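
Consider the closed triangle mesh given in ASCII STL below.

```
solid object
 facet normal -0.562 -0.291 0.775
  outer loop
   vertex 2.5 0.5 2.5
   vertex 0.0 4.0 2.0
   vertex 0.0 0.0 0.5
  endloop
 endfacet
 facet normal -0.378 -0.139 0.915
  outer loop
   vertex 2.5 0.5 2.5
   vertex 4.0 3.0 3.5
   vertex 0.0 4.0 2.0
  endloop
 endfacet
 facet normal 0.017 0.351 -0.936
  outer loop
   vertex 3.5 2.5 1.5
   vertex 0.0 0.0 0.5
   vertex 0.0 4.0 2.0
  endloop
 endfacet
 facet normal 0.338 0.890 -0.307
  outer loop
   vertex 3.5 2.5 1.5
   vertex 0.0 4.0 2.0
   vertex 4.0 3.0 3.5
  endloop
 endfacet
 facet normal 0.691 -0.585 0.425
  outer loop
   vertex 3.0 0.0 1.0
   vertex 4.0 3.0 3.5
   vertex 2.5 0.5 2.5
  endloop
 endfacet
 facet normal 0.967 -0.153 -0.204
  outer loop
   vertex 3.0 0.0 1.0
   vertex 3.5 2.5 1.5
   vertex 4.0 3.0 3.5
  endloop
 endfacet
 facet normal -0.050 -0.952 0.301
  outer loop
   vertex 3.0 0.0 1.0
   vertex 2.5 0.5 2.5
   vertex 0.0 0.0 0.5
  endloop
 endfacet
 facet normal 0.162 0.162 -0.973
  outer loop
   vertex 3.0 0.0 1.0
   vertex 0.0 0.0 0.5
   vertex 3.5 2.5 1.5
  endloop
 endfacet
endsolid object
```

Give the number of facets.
8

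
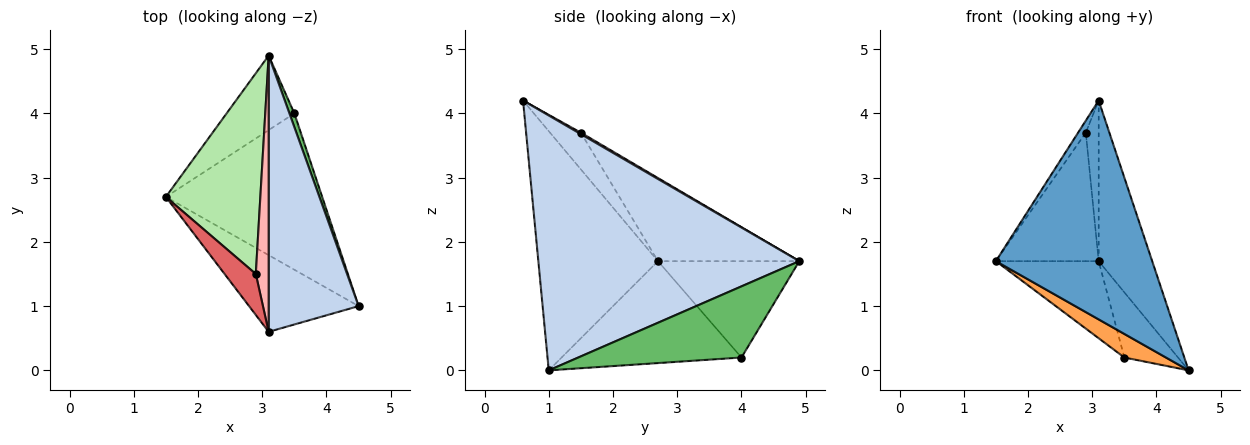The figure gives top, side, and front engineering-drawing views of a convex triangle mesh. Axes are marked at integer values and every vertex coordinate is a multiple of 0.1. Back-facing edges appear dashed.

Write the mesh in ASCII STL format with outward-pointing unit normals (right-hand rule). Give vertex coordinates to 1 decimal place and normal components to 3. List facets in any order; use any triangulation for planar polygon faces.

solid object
 facet normal -0.585 -0.765 -0.268
  outer loop
   vertex 3.1 0.6 4.2
   vertex 1.5 2.7 1.7
   vertex 4.5 1.0 0.0
  endloop
 endfacet
 facet normal 0.926 0.190 0.327
  outer loop
   vertex 3.1 0.6 4.2
   vertex 4.5 1.0 0.0
   vertex 3.1 4.9 1.7
  endloop
 endfacet
 facet normal -0.542 -0.125 -0.831
  outer loop
   vertex 3.5 4.0 0.2
   vertex 4.5 1.0 0.0
   vertex 1.5 2.7 1.7
  endloop
 endfacet
 facet normal -0.703 0.511 -0.494
  outer loop
   vertex 3.5 4.0 0.2
   vertex 1.5 2.7 1.7
   vertex 3.1 4.9 1.7
  endloop
 endfacet
 facet normal 0.948 0.312 0.066
  outer loop
   vertex 3.5 4.0 0.2
   vertex 3.1 4.9 1.7
   vertex 4.5 1.0 0.0
  endloop
 endfacet
 facet normal -0.595 0.433 0.677
  outer loop
   vertex 2.9 1.5 3.7
   vertex 3.1 4.9 1.7
   vertex 1.5 2.7 1.7
  endloop
 endfacet
 facet normal -0.748 0.187 0.636
  outer loop
   vertex 2.9 1.5 3.7
   vertex 1.5 2.7 1.7
   vertex 3.1 0.6 4.2
  endloop
 endfacet
 facet normal 0.100 0.500 0.860
  outer loop
   vertex 2.9 1.5 3.7
   vertex 3.1 0.6 4.2
   vertex 3.1 4.9 1.7
  endloop
 endfacet
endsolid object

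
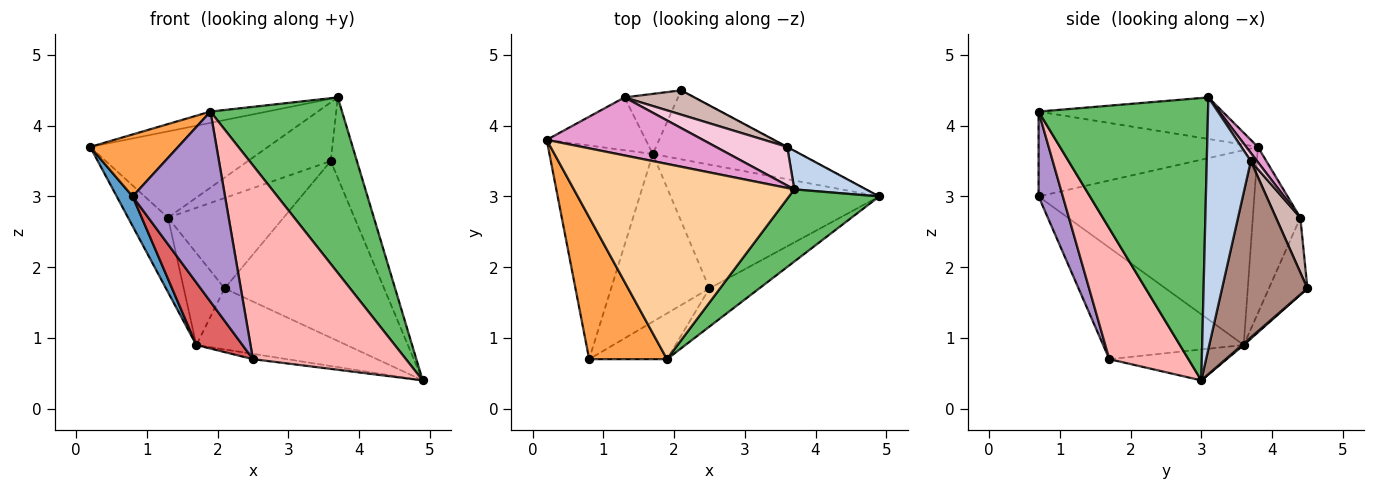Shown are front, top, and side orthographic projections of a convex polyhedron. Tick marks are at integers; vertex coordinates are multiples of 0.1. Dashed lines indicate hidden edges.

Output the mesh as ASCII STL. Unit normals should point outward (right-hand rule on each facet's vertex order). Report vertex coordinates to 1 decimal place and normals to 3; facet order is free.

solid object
 facet normal -0.882 -0.065 -0.468
  outer loop
   vertex 1.7 3.6 0.9
   vertex 0.8 0.7 3.0
   vertex 0.2 3.8 3.7
  endloop
 endfacet
 facet normal 0.835 0.496 0.238
  outer loop
   vertex 3.6 3.7 3.5
   vertex 3.7 3.1 4.4
   vertex 4.9 3.0 0.4
  endloop
 endfacet
 facet normal -0.707 -0.283 0.648
  outer loop
   vertex 1.9 0.7 4.2
   vertex 0.2 3.8 3.7
   vertex 0.8 0.7 3.0
  endloop
 endfacet
 facet normal -0.185 0.057 0.981
  outer loop
   vertex 1.9 0.7 4.2
   vertex 3.7 3.1 4.4
   vertex 0.2 3.8 3.7
  endloop
 endfacet
 facet normal 0.766 -0.595 0.245
  outer loop
   vertex 1.9 0.7 4.2
   vertex 4.9 3.0 0.4
   vertex 3.7 3.1 4.4
  endloop
 endfacet
 facet normal -0.146 0.042 -0.988
  outer loop
   vertex 2.5 1.7 0.7
   vertex 1.7 3.6 0.9
   vertex 4.9 3.0 0.4
  endloop
 endfacet
 facet normal -0.728 -0.239 -0.642
  outer loop
   vertex 2.5 1.7 0.7
   vertex 0.8 0.7 3.0
   vertex 1.7 3.6 0.9
  endloop
 endfacet
 facet normal 0.452 -0.875 -0.172
  outer loop
   vertex 2.5 1.7 0.7
   vertex 4.9 3.0 0.4
   vertex 1.9 0.7 4.2
  endloop
 endfacet
 facet normal 0.247 -0.942 -0.227
  outer loop
   vertex 2.5 1.7 0.7
   vertex 1.9 0.7 4.2
   vertex 0.8 0.7 3.0
  endloop
 endfacet
 facet normal 0.007 0.663 -0.749
  outer loop
   vertex 2.1 4.5 1.7
   vertex 4.9 3.0 0.4
   vertex 1.7 3.6 0.9
  endloop
 endfacet
 facet normal 0.472 0.882 -0.001
  outer loop
   vertex 2.1 4.5 1.7
   vertex 3.6 3.7 3.5
   vertex 4.9 3.0 0.4
  endloop
 endfacet
 facet normal 0.200 0.946 0.254
  outer loop
   vertex 1.3 4.4 2.7
   vertex 3.6 3.7 3.5
   vertex 2.1 4.5 1.7
  endloop
 endfacet
 facet normal 0.054 0.829 0.557
  outer loop
   vertex 1.3 4.4 2.7
   vertex 0.2 3.8 3.7
   vertex 3.7 3.1 4.4
  endloop
 endfacet
 facet normal 0.063 0.834 0.549
  outer loop
   vertex 1.3 4.4 2.7
   vertex 3.7 3.1 4.4
   vertex 3.6 3.7 3.5
  endloop
 endfacet
 facet normal -0.697 0.585 -0.415
  outer loop
   vertex 1.3 4.4 2.7
   vertex 1.7 3.6 0.9
   vertex 0.2 3.8 3.7
  endloop
 endfacet
 facet normal -0.619 0.657 -0.430
  outer loop
   vertex 1.3 4.4 2.7
   vertex 2.1 4.5 1.7
   vertex 1.7 3.6 0.9
  endloop
 endfacet
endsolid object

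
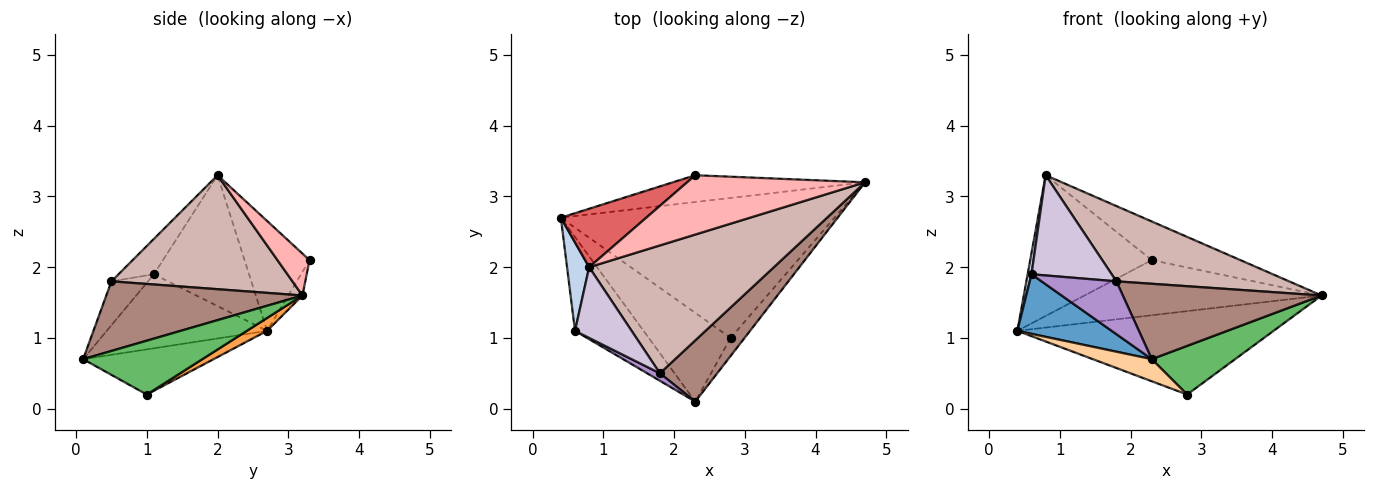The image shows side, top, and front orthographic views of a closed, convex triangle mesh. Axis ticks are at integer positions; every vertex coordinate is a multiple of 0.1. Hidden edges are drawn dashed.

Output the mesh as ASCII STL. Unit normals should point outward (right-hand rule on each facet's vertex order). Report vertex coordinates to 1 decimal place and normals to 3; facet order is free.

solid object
 facet normal -0.674 -0.396 -0.624
  outer loop
   vertex 0.6 1.1 1.9
   vertex 0.4 2.7 1.1
   vertex 2.3 0.1 0.7
  endloop
 endfacet
 facet normal -0.985 -0.040 0.166
  outer loop
   vertex 0.6 1.1 1.9
   vertex 0.8 2.0 3.3
   vertex 0.4 2.7 1.1
  endloop
 endfacet
 facet normal 0.040 0.511 -0.858
  outer loop
   vertex 2.8 1.0 0.2
   vertex 0.4 2.7 1.1
   vertex 4.7 3.2 1.6
  endloop
 endfacet
 facet normal -0.472 -0.213 -0.856
  outer loop
   vertex 2.8 1.0 0.2
   vertex 2.3 0.1 0.7
   vertex 0.4 2.7 1.1
  endloop
 endfacet
 facet normal 0.802 -0.561 -0.207
  outer loop
   vertex 2.8 1.0 0.2
   vertex 4.7 3.2 1.6
   vertex 2.3 0.1 0.7
  endloop
 endfacet
 facet normal -0.054 0.898 -0.437
  outer loop
   vertex 2.3 3.3 2.1
   vertex 4.7 3.2 1.6
   vertex 0.4 2.7 1.1
  endloop
 endfacet
 facet normal -0.443 0.828 0.344
  outer loop
   vertex 2.3 3.3 2.1
   vertex 0.4 2.7 1.1
   vertex 0.8 2.0 3.3
  endloop
 endfacet
 facet normal 0.194 0.535 0.822
  outer loop
   vertex 2.3 3.3 2.1
   vertex 0.8 2.0 3.3
   vertex 4.7 3.2 1.6
  endloop
 endfacet
 facet normal -0.435 -0.891 0.126
  outer loop
   vertex 1.8 0.5 1.8
   vertex 0.6 1.1 1.9
   vertex 2.3 0.1 0.7
  endloop
 endfacet
 facet normal -0.339 -0.769 0.543
  outer loop
   vertex 1.8 0.5 1.8
   vertex 0.8 2.0 3.3
   vertex 0.6 1.1 1.9
  endloop
 endfacet
 facet normal 0.608 -0.616 0.500
  outer loop
   vertex 1.8 0.5 1.8
   vertex 2.3 0.1 0.7
   vertex 4.7 3.2 1.6
  endloop
 endfacet
 facet normal 0.469 -0.448 0.761
  outer loop
   vertex 1.8 0.5 1.8
   vertex 4.7 3.2 1.6
   vertex 0.8 2.0 3.3
  endloop
 endfacet
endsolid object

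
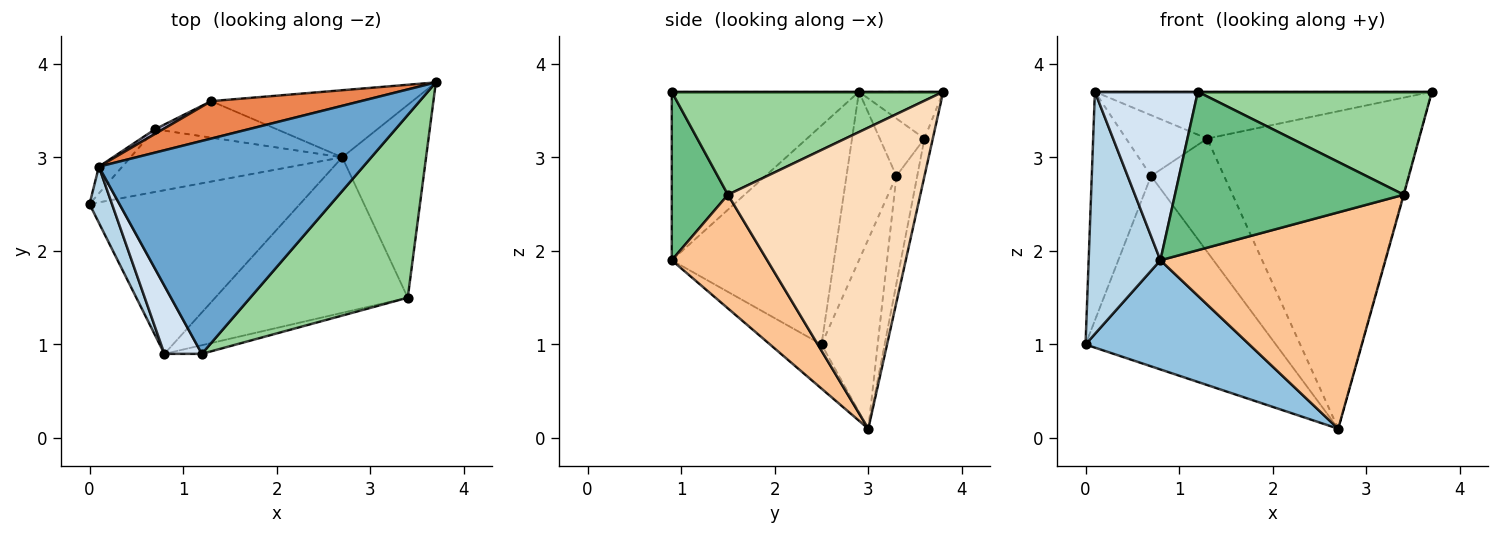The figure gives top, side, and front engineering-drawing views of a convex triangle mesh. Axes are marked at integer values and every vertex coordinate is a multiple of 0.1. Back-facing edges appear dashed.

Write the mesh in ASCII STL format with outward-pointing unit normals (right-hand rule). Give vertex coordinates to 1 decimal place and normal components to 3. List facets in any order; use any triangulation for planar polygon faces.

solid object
 facet normal 0.000 0.000 1.000
  outer loop
   vertex 0.1 2.9 3.7
   vertex 1.2 0.9 3.7
   vertex 3.7 3.8 3.7
  endloop
 endfacet
 facet normal -0.172 -0.547 -0.819
  outer loop
   vertex 0.8 0.9 1.9
   vertex 0.0 2.5 1.0
   vertex 2.7 3.0 0.1
  endloop
 endfacet
 facet normal -0.911 -0.403 0.093
  outer loop
   vertex 0.8 0.9 1.9
   vertex 0.1 2.9 3.7
   vertex 0.0 2.5 1.0
  endloop
 endfacet
 facet normal -0.860 -0.473 0.191
  outer loop
   vertex 0.8 0.9 1.9
   vertex 1.2 0.9 3.7
   vertex 0.1 2.9 3.7
  endloop
 endfacet
 facet normal -0.192 0.766 0.613
  outer loop
   vertex 1.3 3.6 3.2
   vertex 0.1 2.9 3.7
   vertex 3.7 3.8 3.7
  endloop
 endfacet
 facet normal -0.038 0.978 -0.207
  outer loop
   vertex 1.3 3.6 3.2
   vertex 3.7 3.8 3.7
   vertex 2.7 3.0 0.1
  endloop
 endfacet
 facet normal 0.326 -0.768 -0.552
  outer loop
   vertex 3.4 1.5 2.6
   vertex 0.8 0.9 1.9
   vertex 2.7 3.0 0.1
  endloop
 endfacet
 facet normal 0.963 0.003 -0.268
  outer loop
   vertex 3.4 1.5 2.6
   vertex 2.7 3.0 0.1
   vertex 3.7 3.8 3.7
  endloop
 endfacet
 facet normal 0.238 -0.970 -0.053
  outer loop
   vertex 3.4 1.5 2.6
   vertex 1.2 0.9 3.7
   vertex 0.8 0.9 1.9
  endloop
 endfacet
 facet normal 0.495 -0.427 0.757
  outer loop
   vertex 3.4 1.5 2.6
   vertex 3.7 3.8 3.7
   vertex 1.2 0.9 3.7
  endloop
 endfacet
 facet normal -0.270 0.914 -0.301
  outer loop
   vertex 0.7 3.3 2.8
   vertex 2.7 3.0 0.1
   vertex 0.0 2.5 1.0
  endloop
 endfacet
 facet normal -0.262 0.919 -0.296
  outer loop
   vertex 0.7 3.3 2.8
   vertex 1.3 3.6 3.2
   vertex 2.7 3.0 0.1
  endloop
 endfacet
 facet normal -0.642 0.762 -0.089
  outer loop
   vertex 0.7 3.3 2.8
   vertex 0.0 2.5 1.0
   vertex 0.1 2.9 3.7
  endloop
 endfacet
 facet normal -0.482 0.874 0.067
  outer loop
   vertex 0.7 3.3 2.8
   vertex 0.1 2.9 3.7
   vertex 1.3 3.6 3.2
  endloop
 endfacet
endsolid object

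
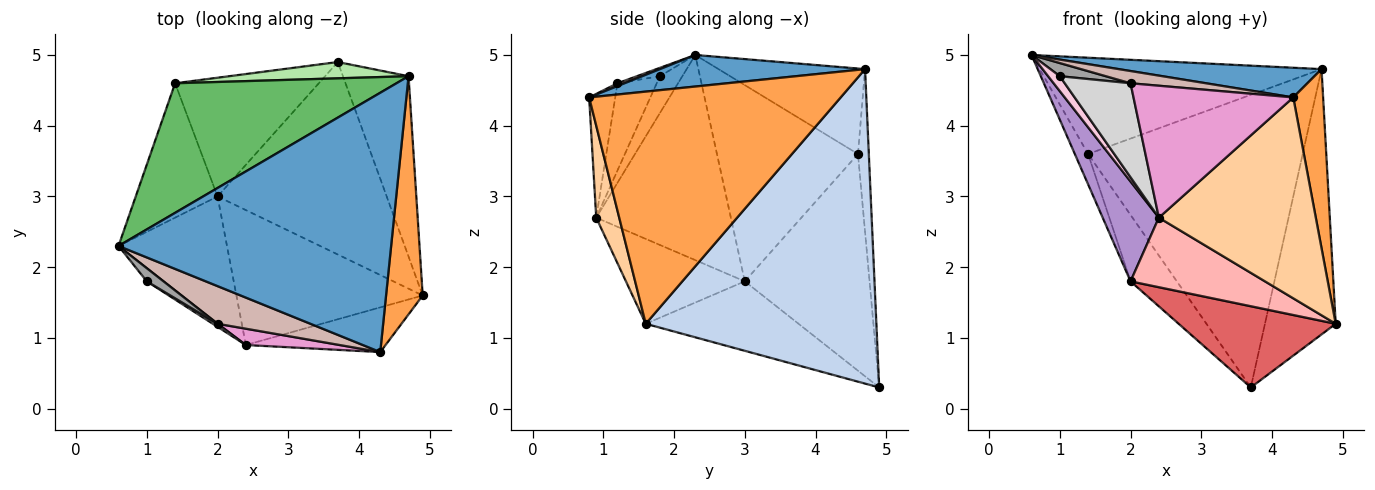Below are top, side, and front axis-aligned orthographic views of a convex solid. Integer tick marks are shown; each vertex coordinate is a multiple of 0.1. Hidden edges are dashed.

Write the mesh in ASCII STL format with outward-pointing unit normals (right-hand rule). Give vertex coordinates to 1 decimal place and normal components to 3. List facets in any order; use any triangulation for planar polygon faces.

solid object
 facet normal 0.114 -0.113 0.987
  outer loop
   vertex 4.7 4.7 4.8
   vertex 0.6 2.3 5.0
   vertex 4.3 0.8 4.4
  endloop
 endfacet
 facet normal 0.938 0.288 -0.196
  outer loop
   vertex 4.7 4.7 4.8
   vertex 4.9 1.6 1.2
   vertex 3.7 4.9 0.3
  endloop
 endfacet
 facet normal 0.981 -0.116 0.155
  outer loop
   vertex 4.7 4.7 4.8
   vertex 4.3 0.8 4.4
   vertex 4.9 1.6 1.2
  endloop
 endfacet
 facet normal 0.142 -0.966 -0.215
  outer loop
   vertex 2.4 0.9 2.7
   vertex 4.9 1.6 1.2
   vertex 4.3 0.8 4.4
  endloop
 endfacet
 facet normal -0.296 0.570 0.767
  outer loop
   vertex 1.4 4.6 3.6
   vertex 0.6 2.3 5.0
   vertex 4.7 4.7 4.8
  endloop
 endfacet
 facet normal -0.050 0.997 0.056
  outer loop
   vertex 1.4 4.6 3.6
   vertex 4.7 4.7 4.8
   vertex 3.7 4.9 0.3
  endloop
 endfacet
 facet normal -0.354 -0.364 -0.862
  outer loop
   vertex 2.0 3.0 1.8
   vertex 3.7 4.9 0.3
   vertex 4.9 1.6 1.2
  endloop
 endfacet
 facet normal -0.375 -0.425 -0.824
  outer loop
   vertex 2.0 3.0 1.8
   vertex 4.9 1.6 1.2
   vertex 2.4 0.9 2.7
  endloop
 endfacet
 facet normal -0.829 -0.346 -0.439
  outer loop
   vertex 2.0 3.0 1.8
   vertex 2.4 0.9 2.7
   vertex 0.6 2.3 5.0
  endloop
 endfacet
 facet normal -0.920 0.086 -0.383
  outer loop
   vertex 2.0 3.0 1.8
   vertex 0.6 2.3 5.0
   vertex 1.4 4.6 3.6
  endloop
 endfacet
 facet normal -0.796 0.295 -0.528
  outer loop
   vertex 2.0 3.0 1.8
   vertex 1.4 4.6 3.6
   vertex 3.7 4.9 0.3
  endloop
 endfacet
 facet normal 0.029 -0.309 0.951
  outer loop
   vertex 2.0 1.2 4.6
   vertex 4.3 0.8 4.4
   vertex 0.6 2.3 5.0
  endloop
 endfacet
 facet normal -0.160 -0.980 0.121
  outer loop
   vertex 2.0 1.2 4.6
   vertex 2.4 0.9 2.7
   vertex 4.3 0.8 4.4
  endloop
 endfacet
 facet normal -0.820 -0.427 -0.382
  outer loop
   vertex 1.0 1.8 4.7
   vertex 0.6 2.3 5.0
   vertex 2.4 0.9 2.7
  endloop
 endfacet
 facet normal -0.333 -0.667 0.667
  outer loop
   vertex 1.0 1.8 4.7
   vertex 2.0 1.2 4.6
   vertex 0.6 2.3 5.0
  endloop
 endfacet
 facet normal -0.512 -0.858 0.028
  outer loop
   vertex 1.0 1.8 4.7
   vertex 2.4 0.9 2.7
   vertex 2.0 1.2 4.6
  endloop
 endfacet
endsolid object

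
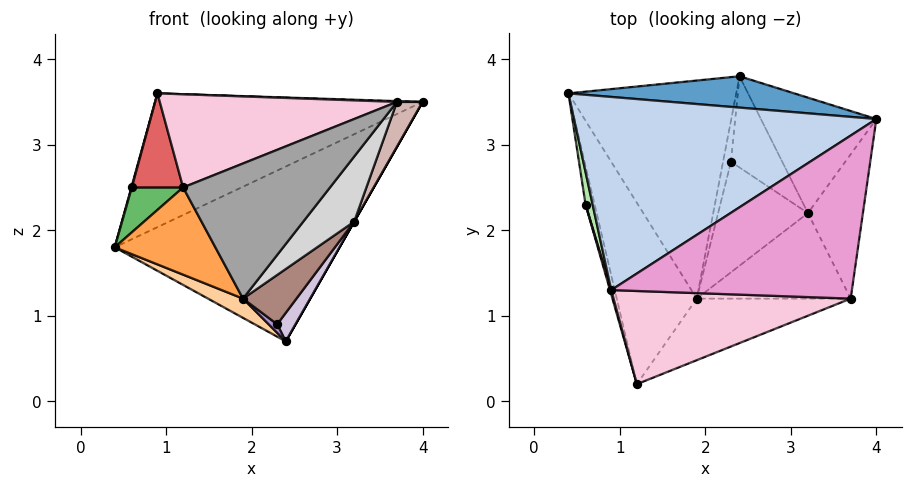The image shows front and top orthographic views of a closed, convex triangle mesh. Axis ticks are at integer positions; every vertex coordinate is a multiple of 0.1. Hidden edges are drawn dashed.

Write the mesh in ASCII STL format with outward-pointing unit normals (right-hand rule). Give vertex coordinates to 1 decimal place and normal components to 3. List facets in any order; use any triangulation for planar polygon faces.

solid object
 facet normal -0.001 0.984 0.177
  outer loop
   vertex 2.4 3.8 0.7
   vertex 0.4 3.6 1.8
   vertex 4.0 3.3 3.5
  endloop
 endfacet
 facet normal -0.323 0.539 0.778
  outer loop
   vertex 0.9 1.3 3.6
   vertex 4.0 3.3 3.5
   vertex 0.4 3.6 1.8
  endloop
 endfacet
 facet normal -0.725 -0.298 -0.620
  outer loop
   vertex 1.9 1.2 1.2
   vertex 1.2 0.2 2.5
   vertex 0.4 3.6 1.8
  endloop
 endfacet
 facet normal -0.475 -0.077 -0.877
  outer loop
   vertex 1.9 1.2 1.2
   vertex 0.4 3.6 1.8
   vertex 2.4 3.8 0.7
  endloop
 endfacet
 facet normal -0.936 -0.267 -0.229
  outer loop
   vertex 0.6 2.3 2.5
   vertex 0.4 3.6 1.8
   vertex 1.2 0.2 2.5
  endloop
 endfacet
 facet normal -0.968 -0.013 0.252
  outer loop
   vertex 0.6 2.3 2.5
   vertex 0.9 1.3 3.6
   vertex 0.4 3.6 1.8
  endloop
 endfacet
 facet normal -0.961 -0.275 0.012
  outer loop
   vertex 0.6 2.3 2.5
   vertex 1.2 0.2 2.5
   vertex 0.9 1.3 3.6
  endloop
 endfacet
 facet normal 0.868 0.000 -0.496
  outer loop
   vertex 3.2 2.2 2.1
   vertex 2.4 3.8 0.7
   vertex 4.0 3.3 3.5
  endloop
 endfacet
 facet normal 0.081 -0.203 -0.976
  outer loop
   vertex 2.3 2.8 0.9
   vertex 1.9 1.2 1.2
   vertex 2.4 3.8 0.7
  endloop
 endfacet
 facet normal 0.732 -0.203 -0.650
  outer loop
   vertex 2.3 2.8 0.9
   vertex 2.4 3.8 0.7
   vertex 3.2 2.2 2.1
  endloop
 endfacet
 facet normal 0.687 -0.296 -0.663
  outer loop
   vertex 2.3 2.8 0.9
   vertex 3.2 2.2 2.1
   vertex 1.9 1.2 1.2
  endloop
 endfacet
 facet normal 0.901 -0.129 -0.414
  outer loop
   vertex 3.7 1.2 3.5
   vertex 3.2 2.2 2.1
   vertex 4.0 3.3 3.5
  endloop
 endfacet
 facet normal 0.036 -0.005 0.999
  outer loop
   vertex 3.7 1.2 3.5
   vertex 4.0 3.3 3.5
   vertex 0.9 1.3 3.6
  endloop
 endfacet
 facet normal 0.000 -0.707 0.707
  outer loop
   vertex 3.7 1.2 3.5
   vertex 0.9 1.3 3.6
   vertex 1.2 0.2 2.5
  endloop
 endfacet
 facet normal 0.468 -0.804 -0.366
  outer loop
   vertex 3.7 1.2 3.5
   vertex 1.2 0.2 2.5
   vertex 1.9 1.2 1.2
  endloop
 endfacet
 facet normal 0.713 -0.425 -0.558
  outer loop
   vertex 3.7 1.2 3.5
   vertex 1.9 1.2 1.2
   vertex 3.2 2.2 2.1
  endloop
 endfacet
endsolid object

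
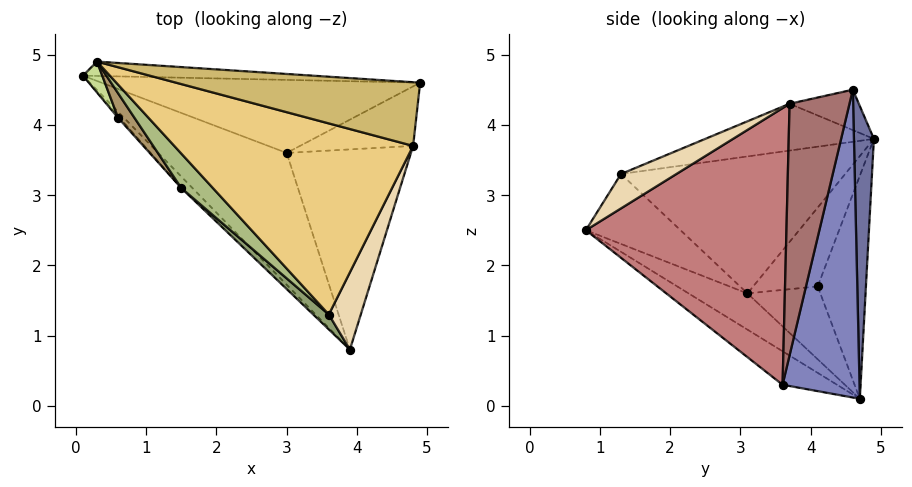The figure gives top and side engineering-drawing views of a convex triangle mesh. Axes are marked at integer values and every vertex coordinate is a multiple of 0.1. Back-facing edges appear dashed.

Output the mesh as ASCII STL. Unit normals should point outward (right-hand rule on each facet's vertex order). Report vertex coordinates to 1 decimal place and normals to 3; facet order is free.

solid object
 facet normal 0.074 0.996 -0.058
  outer loop
   vertex 0.3 4.9 3.8
   vertex 4.9 4.6 4.5
   vertex 0.1 4.7 0.1
  endloop
 endfacet
 facet normal 0.352 0.862 -0.365
  outer loop
   vertex 3.0 3.6 0.3
   vertex 0.1 4.7 0.1
   vertex 4.9 4.6 4.5
  endloop
 endfacet
 facet normal -0.193 -0.644 -0.740
  outer loop
   vertex 3.0 3.6 0.3
   vertex 3.9 0.8 2.5
   vertex 0.1 4.7 0.1
  endloop
 endfacet
 facet normal -0.639 -0.744 -0.197
  outer loop
   vertex 1.5 3.1 1.6
   vertex 0.1 4.7 0.1
   vertex 3.9 0.8 2.5
  endloop
 endfacet
 facet normal -0.714 -0.682 0.159
  outer loop
   vertex 3.6 1.3 3.3
   vertex 1.5 3.1 1.6
   vertex 3.9 0.8 2.5
  endloop
 endfacet
 facet normal -0.716 -0.679 0.165
  outer loop
   vertex 3.6 1.3 3.3
   vertex 0.3 4.9 3.8
   vertex 1.5 3.1 1.6
  endloop
 endfacet
 facet normal -0.854 -0.515 0.074
  outer loop
   vertex 0.6 4.1 1.7
   vertex 0.3 4.9 3.8
   vertex 0.1 4.7 0.1
  endloop
 endfacet
 facet normal -0.744 -0.668 -0.018
  outer loop
   vertex 0.6 4.1 1.7
   vertex 0.1 4.7 0.1
   vertex 1.5 3.1 1.6
  endloop
 endfacet
 facet normal -0.727 -0.670 0.151
  outer loop
   vertex 0.6 4.1 1.7
   vertex 1.5 3.1 1.6
   vertex 0.3 4.9 3.8
  endloop
 endfacet
 facet normal -0.160 -0.197 0.967
  outer loop
   vertex 4.8 3.7 4.3
   vertex 4.9 4.6 4.5
   vertex 0.3 4.9 3.8
  endloop
 endfacet
 facet normal -0.184 -0.298 0.937
  outer loop
   vertex 4.8 3.7 4.3
   vertex 0.3 4.9 3.8
   vertex 3.6 1.3 3.3
  endloop
 endfacet
 facet normal 0.614 -0.545 0.571
  outer loop
   vertex 4.8 3.7 4.3
   vertex 3.6 1.3 3.3
   vertex 3.9 0.8 2.5
  endloop
 endfacet
 facet normal 0.912 -0.010 -0.410
  outer loop
   vertex 4.8 3.7 4.3
   vertex 3.0 3.6 0.3
   vertex 4.9 4.6 4.5
  endloop
 endfacet
 facet normal 0.912 -0.029 -0.410
  outer loop
   vertex 4.8 3.7 4.3
   vertex 3.9 0.8 2.5
   vertex 3.0 3.6 0.3
  endloop
 endfacet
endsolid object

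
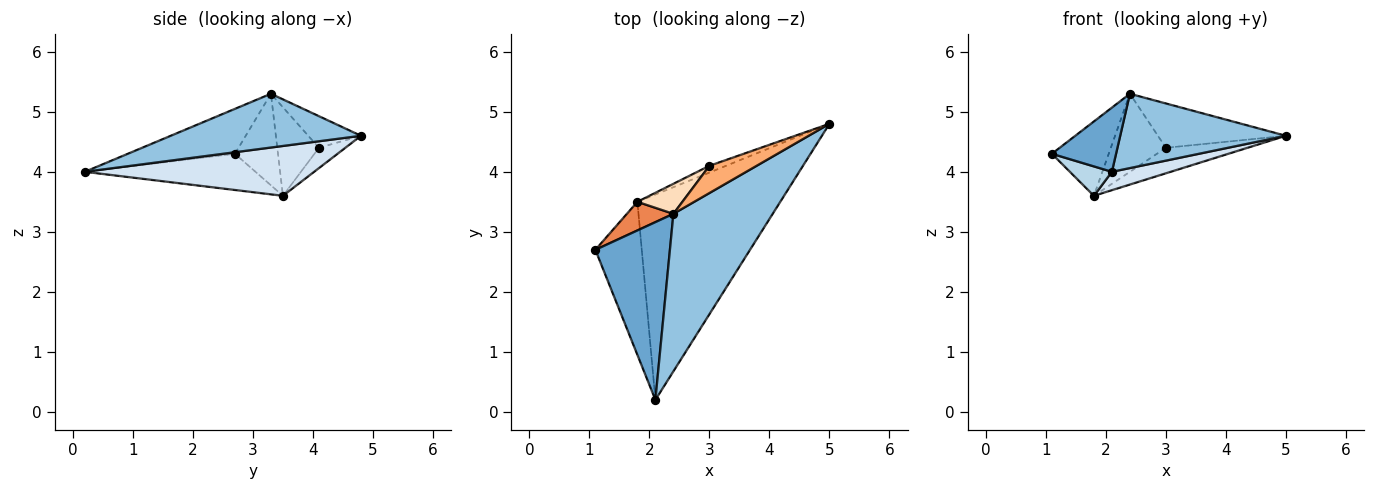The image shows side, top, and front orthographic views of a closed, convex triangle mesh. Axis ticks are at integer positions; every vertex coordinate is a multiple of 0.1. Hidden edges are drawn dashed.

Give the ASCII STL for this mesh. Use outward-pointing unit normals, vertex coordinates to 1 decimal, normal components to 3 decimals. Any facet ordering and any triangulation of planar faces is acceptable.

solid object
 facet normal -0.493 -0.295 0.818
  outer loop
   vertex 2.4 3.3 5.3
   vertex 1.1 2.7 4.3
   vertex 2.1 0.2 4.0
  endloop
 endfacet
 facet normal 0.440 -0.383 0.812
  outer loop
   vertex 2.4 3.3 5.3
   vertex 2.1 0.2 4.0
   vertex 5.0 4.8 4.6
  endloop
 endfacet
 facet normal -0.608 -0.150 -0.779
  outer loop
   vertex 1.8 3.5 3.6
   vertex 2.1 0.2 4.0
   vertex 1.1 2.7 4.3
  endloop
 endfacet
 facet normal 0.328 -0.084 -0.941
  outer loop
   vertex 1.8 3.5 3.6
   vertex 5.0 4.8 4.6
   vertex 2.1 0.2 4.0
  endloop
 endfacet
 facet normal -0.577 0.762 0.293
  outer loop
   vertex 1.8 3.5 3.6
   vertex 1.1 2.7 4.3
   vertex 2.4 3.3 5.3
  endloop
 endfacet
 facet normal -0.331 0.804 0.494
  outer loop
   vertex 3.0 4.1 4.4
   vertex 2.4 3.3 5.3
   vertex 5.0 4.8 4.6
  endloop
 endfacet
 facet normal -0.298 0.923 -0.244
  outer loop
   vertex 3.0 4.1 4.4
   vertex 5.0 4.8 4.6
   vertex 1.8 3.5 3.6
  endloop
 endfacet
 facet normal -0.577 0.762 0.293
  outer loop
   vertex 3.0 4.1 4.4
   vertex 1.8 3.5 3.6
   vertex 2.4 3.3 5.3
  endloop
 endfacet
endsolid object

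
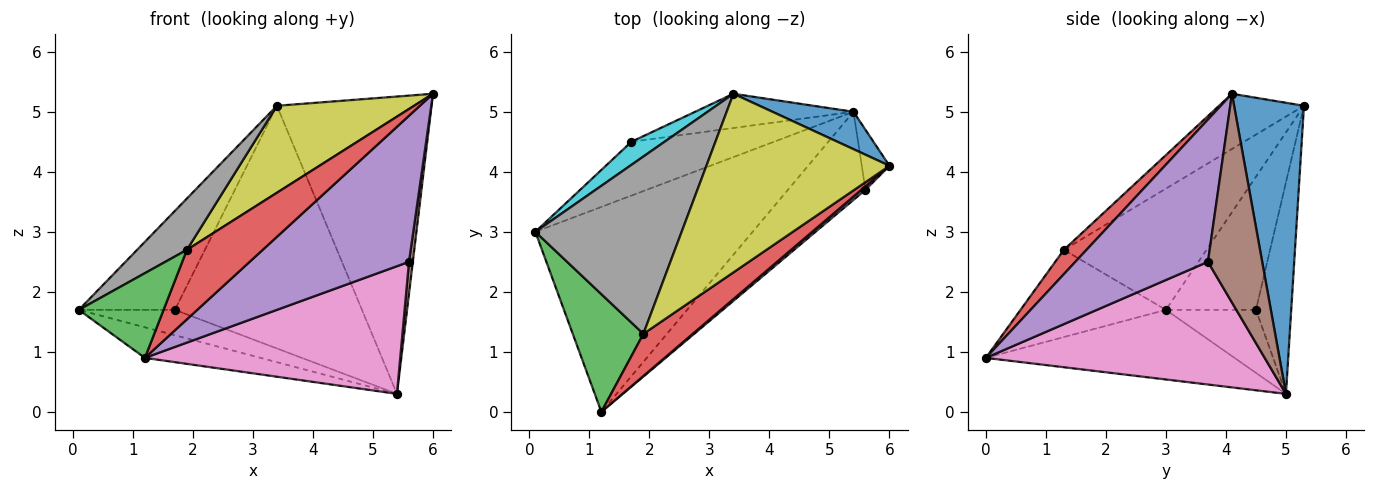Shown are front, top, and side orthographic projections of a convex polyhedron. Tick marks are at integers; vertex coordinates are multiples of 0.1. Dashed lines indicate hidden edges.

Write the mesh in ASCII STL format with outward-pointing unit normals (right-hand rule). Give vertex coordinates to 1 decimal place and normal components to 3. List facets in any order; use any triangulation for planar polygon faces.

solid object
 facet normal -0.302 0.141 -0.943
  outer loop
   vertex 5.4 5.0 0.3
   vertex 1.2 0.0 0.9
   vertex 0.1 3.0 1.7
  endloop
 endfacet
 facet normal -0.371 0.396 -0.840
  outer loop
   vertex 1.7 4.5 1.7
   vertex 5.4 5.0 0.3
   vertex 0.1 3.0 1.7
  endloop
 endfacet
 facet normal -0.708 -0.412 0.573
  outer loop
   vertex 1.9 1.3 2.7
   vertex 0.1 3.0 1.7
   vertex 1.2 0.0 0.9
  endloop
 endfacet
 facet normal 0.247 -0.829 0.502
  outer loop
   vertex 1.9 1.3 2.7
   vertex 1.2 0.0 0.9
   vertex 6.0 4.1 5.3
  endloop
 endfacet
 facet normal 0.640 -0.769 0.018
  outer loop
   vertex 5.6 3.7 2.5
   vertex 6.0 4.1 5.3
   vertex 1.2 0.0 0.9
  endloop
 endfacet
 facet normal 0.989 -0.070 -0.131
  outer loop
   vertex 5.6 3.7 2.5
   vertex 5.4 5.0 0.3
   vertex 6.0 4.1 5.3
  endloop
 endfacet
 facet normal 0.668 -0.612 -0.422
  outer loop
   vertex 5.6 3.7 2.5
   vertex 1.2 0.0 0.9
   vertex 5.4 5.0 0.3
  endloop
 endfacet
 facet normal -0.623 -0.217 0.752
  outer loop
   vertex 3.4 5.3 5.1
   vertex 0.1 3.0 1.7
   vertex 1.9 1.3 2.7
  endloop
 endfacet
 facet normal -0.262 -0.422 0.868
  outer loop
   vertex 3.4 5.3 5.1
   vertex 1.9 1.3 2.7
   vertex 6.0 4.1 5.3
  endloop
 endfacet
 facet normal -0.674 0.719 0.168
  outer loop
   vertex 3.4 5.3 5.1
   vertex 1.7 4.5 1.7
   vertex 0.1 3.0 1.7
  endloop
 endfacet
 facet normal 0.409 0.905 0.114
  outer loop
   vertex 3.4 5.3 5.1
   vertex 6.0 4.1 5.3
   vertex 5.4 5.0 0.3
  endloop
 endfacet
 facet normal -0.183 0.973 -0.137
  outer loop
   vertex 3.4 5.3 5.1
   vertex 5.4 5.0 0.3
   vertex 1.7 4.5 1.7
  endloop
 endfacet
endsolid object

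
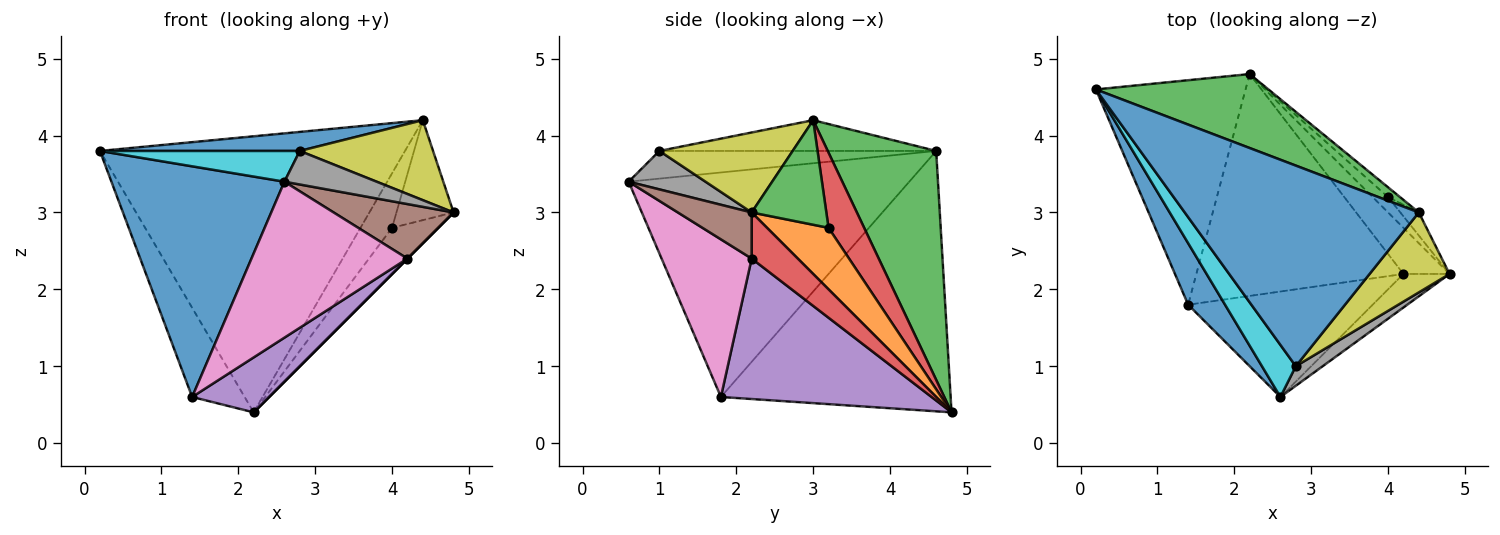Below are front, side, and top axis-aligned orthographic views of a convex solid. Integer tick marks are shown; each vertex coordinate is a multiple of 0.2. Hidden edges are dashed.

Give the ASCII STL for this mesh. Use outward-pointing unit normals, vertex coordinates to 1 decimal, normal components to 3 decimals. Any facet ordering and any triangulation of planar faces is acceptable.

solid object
 facet normal -0.843 -0.520 0.139
  outer loop
   vertex 1.4 1.8 0.6
   vertex 2.6 0.6 3.4
   vertex 0.2 4.6 3.8
  endloop
 endfacet
 facet normal -0.850 0.194 -0.489
  outer loop
   vertex 1.4 1.8 0.6
   vertex 0.2 4.6 3.8
   vertex 2.2 4.8 0.4
  endloop
 endfacet
 facet normal 0.325 0.914 0.245
  outer loop
   vertex 4.4 3.0 4.2
   vertex 2.2 4.8 0.4
   vertex 0.2 4.6 3.8
  endloop
 endfacet
 facet normal 0.707 0.000 -0.707
  outer loop
   vertex 4.2 2.2 2.4
   vertex 2.2 4.8 0.4
   vertex 4.8 2.2 3.0
  endloop
 endfacet
 facet normal 0.550 -0.201 -0.811
  outer loop
   vertex 4.2 2.2 2.4
   vertex 1.4 1.8 0.6
   vertex 2.2 4.8 0.4
  endloop
 endfacet
 facet normal 0.464 -0.754 -0.464
  outer loop
   vertex 4.2 2.2 2.4
   vertex 4.8 2.2 3.0
   vertex 2.6 0.6 3.4
  endloop
 endfacet
 facet normal 0.432 -0.747 -0.505
  outer loop
   vertex 4.2 2.2 2.4
   vertex 2.6 0.6 3.4
   vertex 1.4 1.8 0.6
  endloop
 endfacet
 facet normal 0.584 -0.701 0.409
  outer loop
   vertex 2.8 1.0 3.8
   vertex 2.6 0.6 3.4
   vertex 4.8 2.2 3.0
  endloop
 endfacet
 facet normal 0.577 -0.577 0.577
  outer loop
   vertex 2.8 1.0 3.8
   vertex 4.8 2.2 3.0
   vertex 4.4 3.0 4.2
  endloop
 endfacet
 facet normal -0.576 -0.416 0.704
  outer loop
   vertex 2.8 1.0 3.8
   vertex 0.2 4.6 3.8
   vertex 2.6 0.6 3.4
  endloop
 endfacet
 facet normal -0.130 -0.094 0.987
  outer loop
   vertex 2.8 1.0 3.8
   vertex 4.4 3.0 4.2
   vertex 0.2 4.6 3.8
  endloop
 endfacet
 facet normal 0.784 0.588 -0.196
  outer loop
   vertex 4.0 3.2 2.8
   vertex 4.8 2.2 3.0
   vertex 2.2 4.8 0.4
  endloop
 endfacet
 facet normal 0.787 0.602 -0.139
  outer loop
   vertex 4.0 3.2 2.8
   vertex 4.4 3.0 4.2
   vertex 4.8 2.2 3.0
  endloop
 endfacet
 facet normal 0.743 0.659 -0.118
  outer loop
   vertex 4.0 3.2 2.8
   vertex 2.2 4.8 0.4
   vertex 4.4 3.0 4.2
  endloop
 endfacet
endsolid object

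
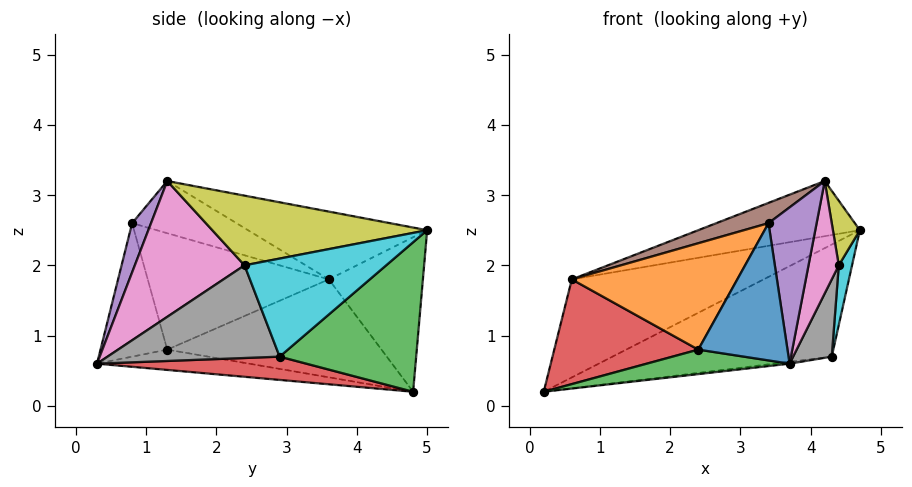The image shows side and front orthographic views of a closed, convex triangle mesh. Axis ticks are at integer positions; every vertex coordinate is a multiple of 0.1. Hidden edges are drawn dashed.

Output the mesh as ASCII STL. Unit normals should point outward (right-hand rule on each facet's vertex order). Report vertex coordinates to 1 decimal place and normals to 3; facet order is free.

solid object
 facet normal -0.347 0.707 0.617
  outer loop
   vertex 0.6 3.6 1.8
   vertex 4.7 5.0 2.5
   vertex 0.2 4.8 0.2
  endloop
 endfacet
 facet normal -0.234 0.211 0.949
  outer loop
   vertex 0.6 3.6 1.8
   vertex 4.2 1.3 3.2
   vertex 4.7 5.0 2.5
  endloop
 endfacet
 facet normal 0.354 0.569 -0.742
  outer loop
   vertex 4.3 2.9 0.7
   vertex 0.2 4.8 0.2
   vertex 4.7 5.0 2.5
  endloop
 endfacet
 facet normal 0.125 0.009 -0.992
  outer loop
   vertex 4.3 2.9 0.7
   vertex 3.7 0.3 0.6
   vertex 0.2 4.8 0.2
  endloop
 endfacet
 facet normal 0.352 -0.894 0.276
  outer loop
   vertex 3.4 0.8 2.6
   vertex 3.7 0.3 0.6
   vertex 4.2 1.3 3.2
  endloop
 endfacet
 facet normal -0.482 -0.241 0.843
  outer loop
   vertex 3.4 0.8 2.6
   vertex 4.2 1.3 3.2
   vertex 0.6 3.6 1.8
  endloop
 endfacet
 facet normal 0.961 -0.265 -0.083
  outer loop
   vertex 4.4 2.4 2.0
   vertex 4.2 1.3 3.2
   vertex 3.7 0.3 0.6
  endloop
 endfacet
 facet normal 0.964 -0.216 -0.157
  outer loop
   vertex 4.4 2.4 2.0
   vertex 3.7 0.3 0.6
   vertex 4.3 2.9 0.7
  endloop
 endfacet
 facet normal 0.991 -0.124 0.051
  outer loop
   vertex 4.4 2.4 2.0
   vertex 4.7 5.0 2.5
   vertex 4.2 1.3 3.2
  endloop
 endfacet
 facet normal 0.989 -0.093 -0.112
  outer loop
   vertex 4.4 2.4 2.0
   vertex 4.3 2.9 0.7
   vertex 4.7 5.0 2.5
  endloop
 endfacet
 facet normal -0.595 -0.796 0.110
  outer loop
   vertex 2.4 1.3 0.8
   vertex 3.7 0.3 0.6
   vertex 3.4 0.8 2.6
  endloop
 endfacet
 facet normal -0.721 -0.658 0.217
  outer loop
   vertex 2.4 1.3 0.8
   vertex 3.4 0.8 2.6
   vertex 0.6 3.6 1.8
  endloop
 endfacet
 facet normal -0.441 -0.414 -0.797
  outer loop
   vertex 2.4 1.3 0.8
   vertex 0.2 4.8 0.2
   vertex 3.7 0.3 0.6
  endloop
 endfacet
 facet normal -0.812 -0.546 -0.206
  outer loop
   vertex 2.4 1.3 0.8
   vertex 0.6 3.6 1.8
   vertex 0.2 4.8 0.2
  endloop
 endfacet
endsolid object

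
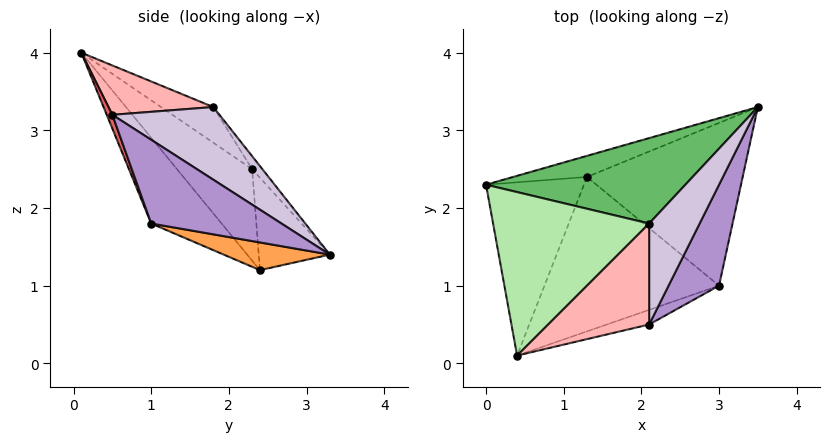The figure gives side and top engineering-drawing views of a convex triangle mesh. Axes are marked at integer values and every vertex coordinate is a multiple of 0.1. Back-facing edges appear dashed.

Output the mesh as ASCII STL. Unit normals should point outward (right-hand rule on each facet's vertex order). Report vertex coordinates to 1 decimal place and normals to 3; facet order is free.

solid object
 facet normal -0.343 0.899 -0.274
  outer loop
   vertex 1.3 2.4 1.2
   vertex 0.0 2.3 2.5
   vertex 3.5 3.3 1.4
  endloop
 endfacet
 facet normal -0.580 -0.528 -0.620
  outer loop
   vertex 1.3 2.4 1.2
   vertex 0.4 0.1 4.0
   vertex 0.0 2.3 2.5
  endloop
 endfacet
 facet normal 0.171 -0.205 -0.964
  outer loop
   vertex 3.0 1.0 1.8
   vertex 1.3 2.4 1.2
   vertex 3.5 3.3 1.4
  endloop
 endfacet
 facet normal -0.324 -0.677 -0.660
  outer loop
   vertex 3.0 1.0 1.8
   vertex 0.4 0.1 4.0
   vertex 1.3 2.4 1.2
  endloop
 endfacet
 facet normal -0.039 0.798 0.601
  outer loop
   vertex 2.1 1.8 3.3
   vertex 3.5 3.3 1.4
   vertex 0.0 2.3 2.5
  endloop
 endfacet
 facet normal -0.189 0.530 0.827
  outer loop
   vertex 2.1 1.8 3.3
   vertex 0.0 2.3 2.5
   vertex 0.4 0.1 4.0
  endloop
 endfacet
 facet normal 0.092 -0.955 -0.282
  outer loop
   vertex 2.1 0.5 3.2
   vertex 0.4 0.1 4.0
   vertex 3.0 1.0 1.8
  endloop
 endfacet
 facet normal 0.438 -0.069 0.896
  outer loop
   vertex 2.1 0.5 3.2
   vertex 2.1 1.8 3.3
   vertex 0.4 0.1 4.0
  endloop
 endfacet
 facet normal 0.853 -0.096 0.514
  outer loop
   vertex 2.1 0.5 3.2
   vertex 3.0 1.0 1.8
   vertex 3.5 3.3 1.4
  endloop
 endfacet
 facet normal 0.820 -0.044 0.570
  outer loop
   vertex 2.1 0.5 3.2
   vertex 3.5 3.3 1.4
   vertex 2.1 1.8 3.3
  endloop
 endfacet
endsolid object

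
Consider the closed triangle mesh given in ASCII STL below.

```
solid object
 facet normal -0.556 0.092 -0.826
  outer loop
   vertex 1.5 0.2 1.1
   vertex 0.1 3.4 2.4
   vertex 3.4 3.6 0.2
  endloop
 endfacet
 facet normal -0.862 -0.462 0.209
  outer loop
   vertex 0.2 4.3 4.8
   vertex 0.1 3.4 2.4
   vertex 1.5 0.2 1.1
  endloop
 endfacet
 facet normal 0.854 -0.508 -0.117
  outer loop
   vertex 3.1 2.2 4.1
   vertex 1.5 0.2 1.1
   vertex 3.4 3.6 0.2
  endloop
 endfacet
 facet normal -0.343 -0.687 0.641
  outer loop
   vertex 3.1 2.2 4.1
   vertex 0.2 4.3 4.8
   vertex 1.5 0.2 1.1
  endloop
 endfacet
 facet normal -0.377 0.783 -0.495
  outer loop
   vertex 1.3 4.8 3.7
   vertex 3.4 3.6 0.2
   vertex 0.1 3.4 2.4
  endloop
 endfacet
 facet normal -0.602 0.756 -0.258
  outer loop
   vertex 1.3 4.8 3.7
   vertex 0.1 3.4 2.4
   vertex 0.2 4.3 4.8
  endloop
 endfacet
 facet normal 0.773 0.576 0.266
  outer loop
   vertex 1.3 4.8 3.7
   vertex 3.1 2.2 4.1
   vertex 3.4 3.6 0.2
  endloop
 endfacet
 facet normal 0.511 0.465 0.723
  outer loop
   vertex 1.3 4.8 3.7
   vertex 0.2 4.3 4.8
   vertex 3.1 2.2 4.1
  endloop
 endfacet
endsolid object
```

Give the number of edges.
12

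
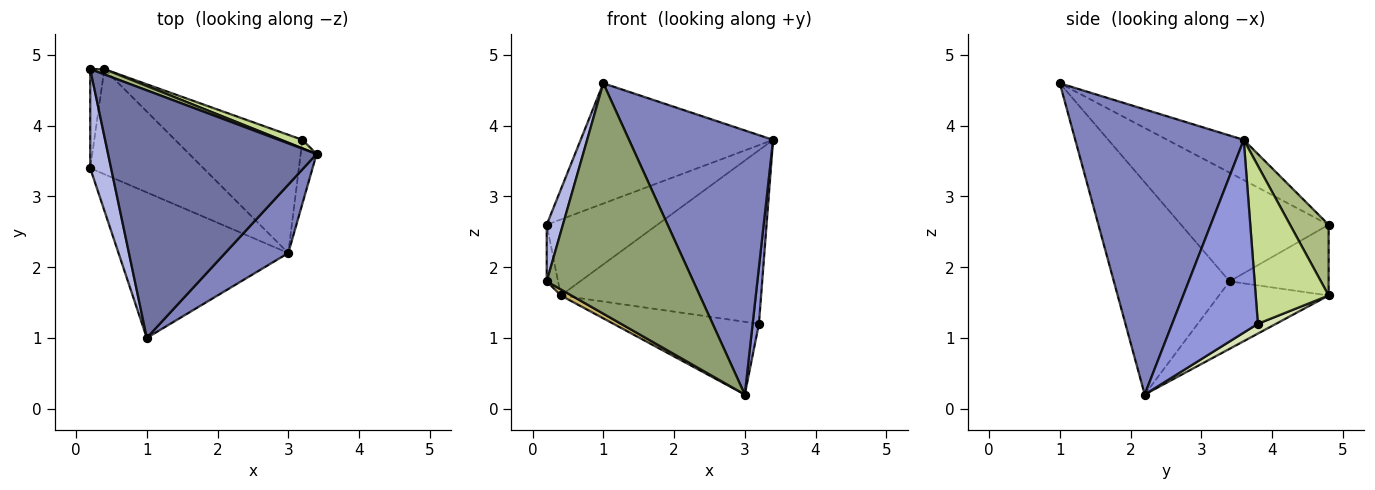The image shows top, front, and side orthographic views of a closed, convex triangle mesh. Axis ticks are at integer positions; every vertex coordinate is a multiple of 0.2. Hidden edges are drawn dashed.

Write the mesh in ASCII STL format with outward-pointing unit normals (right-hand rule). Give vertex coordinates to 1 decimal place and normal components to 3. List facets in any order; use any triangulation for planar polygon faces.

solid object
 facet normal -0.171 0.430 0.886
  outer loop
   vertex 1.0 1.0 4.6
   vertex 3.4 3.6 3.8
   vertex 0.2 4.8 2.6
  endloop
 endfacet
 facet normal 0.750 -0.641 0.166
  outer loop
   vertex 3.0 2.2 0.2
   vertex 3.4 3.6 3.8
   vertex 1.0 1.0 4.6
  endloop
 endfacet
 facet normal 0.994 -0.073 -0.082
  outer loop
   vertex 3.2 3.8 1.2
   vertex 3.4 3.6 3.8
   vertex 3.0 2.2 0.2
  endloop
 endfacet
 facet normal -0.976 -0.107 0.187
  outer loop
   vertex 0.2 3.4 1.8
   vertex 1.0 1.0 4.6
   vertex 0.2 4.8 2.6
  endloop
 endfacet
 facet normal -0.555 -0.703 -0.444
  outer loop
   vertex 0.2 3.4 1.8
   vertex 3.0 2.2 0.2
   vertex 1.0 1.0 4.6
  endloop
 endfacet
 facet normal 0.329 0.942 0.066
  outer loop
   vertex 0.4 4.8 1.6
   vertex 0.2 4.8 2.6
   vertex 3.4 3.6 3.8
  endloop
 endfacet
 facet normal 0.342 0.939 0.046
  outer loop
   vertex 0.4 4.8 1.6
   vertex 3.4 3.6 3.8
   vertex 3.2 3.8 1.2
  endloop
 endfacet
 facet normal 0.065 0.523 -0.850
  outer loop
   vertex 0.4 4.8 1.6
   vertex 3.2 3.8 1.2
   vertex 3.0 2.2 0.2
  endloop
 endfacet
 facet normal -0.974 0.111 -0.195
  outer loop
   vertex 0.4 4.8 1.6
   vertex 0.2 3.4 1.8
   vertex 0.2 4.8 2.6
  endloop
 endfacet
 facet normal -0.511 -0.049 -0.858
  outer loop
   vertex 0.4 4.8 1.6
   vertex 3.0 2.2 0.2
   vertex 0.2 3.4 1.8
  endloop
 endfacet
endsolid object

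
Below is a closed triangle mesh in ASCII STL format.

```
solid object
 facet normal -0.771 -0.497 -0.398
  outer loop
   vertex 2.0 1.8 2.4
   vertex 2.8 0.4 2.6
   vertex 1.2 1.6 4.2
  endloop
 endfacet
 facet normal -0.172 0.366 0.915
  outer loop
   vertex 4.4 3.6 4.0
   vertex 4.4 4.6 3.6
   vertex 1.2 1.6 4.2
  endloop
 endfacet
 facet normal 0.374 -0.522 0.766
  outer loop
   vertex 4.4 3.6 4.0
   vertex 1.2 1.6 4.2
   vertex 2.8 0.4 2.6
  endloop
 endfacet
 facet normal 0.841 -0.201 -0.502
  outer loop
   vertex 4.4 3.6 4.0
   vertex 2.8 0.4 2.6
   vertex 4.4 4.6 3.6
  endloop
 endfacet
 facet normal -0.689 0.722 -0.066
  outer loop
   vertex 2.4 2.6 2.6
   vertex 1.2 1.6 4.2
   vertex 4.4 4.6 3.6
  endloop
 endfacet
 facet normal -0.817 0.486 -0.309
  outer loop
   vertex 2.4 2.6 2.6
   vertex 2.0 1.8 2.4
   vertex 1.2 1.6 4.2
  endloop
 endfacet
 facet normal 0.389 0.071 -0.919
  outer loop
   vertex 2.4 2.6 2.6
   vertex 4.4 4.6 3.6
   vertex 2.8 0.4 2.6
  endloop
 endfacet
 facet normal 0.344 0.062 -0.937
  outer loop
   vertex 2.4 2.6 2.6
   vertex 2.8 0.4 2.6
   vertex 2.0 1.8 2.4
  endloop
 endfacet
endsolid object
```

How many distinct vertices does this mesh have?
6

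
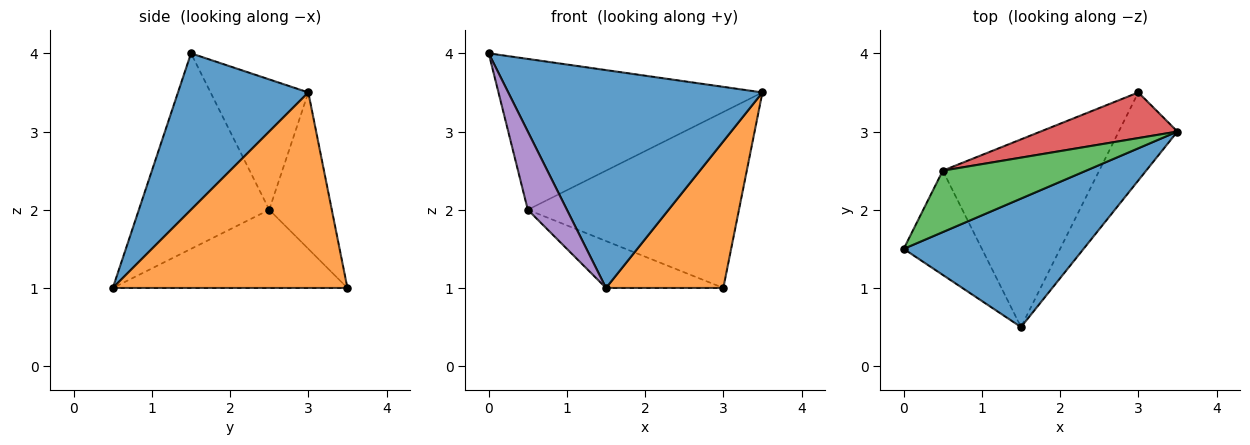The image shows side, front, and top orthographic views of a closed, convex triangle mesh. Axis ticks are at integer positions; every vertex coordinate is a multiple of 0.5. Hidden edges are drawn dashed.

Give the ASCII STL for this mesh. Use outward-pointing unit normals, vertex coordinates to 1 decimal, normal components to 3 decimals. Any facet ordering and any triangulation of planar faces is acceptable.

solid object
 facet normal 0.404 -0.788 0.465
  outer loop
   vertex 1.5 0.5 1.0
   vertex 3.5 3.0 3.5
   vertex 0.0 1.5 4.0
  endloop
 endfacet
 facet normal 0.864 -0.432 -0.259
  outer loop
   vertex 3.0 3.5 1.0
   vertex 3.5 3.0 3.5
   vertex 1.5 0.5 1.0
  endloop
 endfacet
 facet normal -0.324 0.876 0.357
  outer loop
   vertex 0.5 2.5 2.0
   vertex 0.0 1.5 4.0
   vertex 3.5 3.0 3.5
  endloop
 endfacet
 facet normal -0.276 0.930 0.241
  outer loop
   vertex 0.5 2.5 2.0
   vertex 3.5 3.0 3.5
   vertex 3.0 3.5 1.0
  endloop
 endfacet
 facet normal -0.894 -0.268 -0.358
  outer loop
   vertex 0.5 2.5 2.0
   vertex 1.5 0.5 1.0
   vertex 0.0 1.5 4.0
  endloop
 endfacet
 facet normal -0.436 0.218 -0.873
  outer loop
   vertex 0.5 2.5 2.0
   vertex 3.0 3.5 1.0
   vertex 1.5 0.5 1.0
  endloop
 endfacet
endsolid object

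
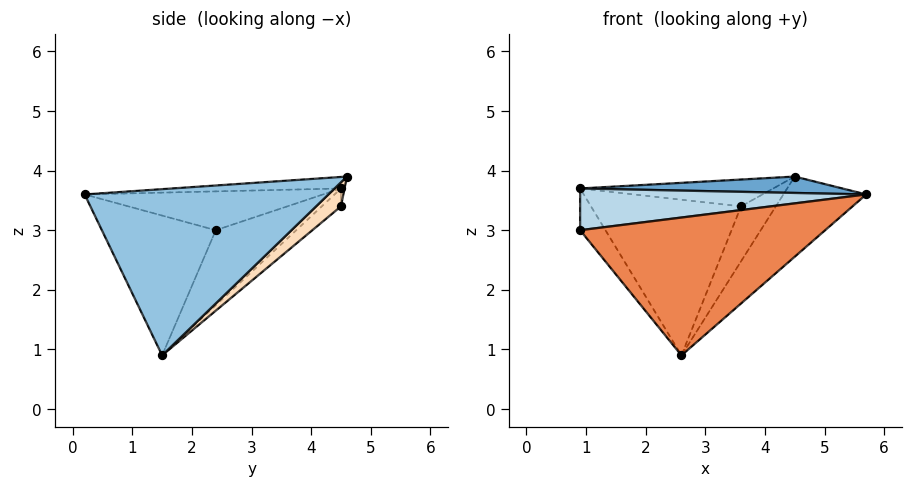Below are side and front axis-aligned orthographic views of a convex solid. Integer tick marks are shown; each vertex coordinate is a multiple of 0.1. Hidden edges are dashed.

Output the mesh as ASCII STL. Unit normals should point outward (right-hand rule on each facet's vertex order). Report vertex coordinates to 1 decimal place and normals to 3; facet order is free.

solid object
 facet normal -0.053 -0.082 0.995
  outer loop
   vertex 4.5 4.6 3.9
   vertex 0.9 4.5 3.7
   vertex 5.7 0.2 3.6
  endloop
 endfacet
 facet normal 0.693 0.235 -0.682
  outer loop
   vertex 2.6 1.5 0.9
   vertex 4.5 4.6 3.9
   vertex 5.7 0.2 3.6
  endloop
 endfacet
 facet normal -0.255 -0.306 0.917
  outer loop
   vertex 0.9 2.4 3.0
   vertex 5.7 0.2 3.6
   vertex 0.9 4.5 3.7
  endloop
 endfacet
 facet normal -0.709 0.223 -0.669
  outer loop
   vertex 0.9 2.4 3.0
   vertex 0.9 4.5 3.7
   vertex 2.6 1.5 0.9
  endloop
 endfacet
 facet normal -0.421 -0.906 0.047
  outer loop
   vertex 0.9 2.4 3.0
   vertex 2.6 1.5 0.9
   vertex 5.7 0.2 3.6
  endloop
 endfacet
 facet normal -0.018 0.986 -0.164
  outer loop
   vertex 3.6 4.5 3.4
   vertex 0.9 4.5 3.7
   vertex 4.5 4.6 3.9
  endloop
 endfacet
 facet normal -0.084 0.654 -0.752
  outer loop
   vertex 3.6 4.5 3.4
   vertex 2.6 1.5 0.9
   vertex 0.9 4.5 3.7
  endloop
 endfacet
 facet normal 0.370 0.519 -0.771
  outer loop
   vertex 3.6 4.5 3.4
   vertex 4.5 4.6 3.9
   vertex 2.6 1.5 0.9
  endloop
 endfacet
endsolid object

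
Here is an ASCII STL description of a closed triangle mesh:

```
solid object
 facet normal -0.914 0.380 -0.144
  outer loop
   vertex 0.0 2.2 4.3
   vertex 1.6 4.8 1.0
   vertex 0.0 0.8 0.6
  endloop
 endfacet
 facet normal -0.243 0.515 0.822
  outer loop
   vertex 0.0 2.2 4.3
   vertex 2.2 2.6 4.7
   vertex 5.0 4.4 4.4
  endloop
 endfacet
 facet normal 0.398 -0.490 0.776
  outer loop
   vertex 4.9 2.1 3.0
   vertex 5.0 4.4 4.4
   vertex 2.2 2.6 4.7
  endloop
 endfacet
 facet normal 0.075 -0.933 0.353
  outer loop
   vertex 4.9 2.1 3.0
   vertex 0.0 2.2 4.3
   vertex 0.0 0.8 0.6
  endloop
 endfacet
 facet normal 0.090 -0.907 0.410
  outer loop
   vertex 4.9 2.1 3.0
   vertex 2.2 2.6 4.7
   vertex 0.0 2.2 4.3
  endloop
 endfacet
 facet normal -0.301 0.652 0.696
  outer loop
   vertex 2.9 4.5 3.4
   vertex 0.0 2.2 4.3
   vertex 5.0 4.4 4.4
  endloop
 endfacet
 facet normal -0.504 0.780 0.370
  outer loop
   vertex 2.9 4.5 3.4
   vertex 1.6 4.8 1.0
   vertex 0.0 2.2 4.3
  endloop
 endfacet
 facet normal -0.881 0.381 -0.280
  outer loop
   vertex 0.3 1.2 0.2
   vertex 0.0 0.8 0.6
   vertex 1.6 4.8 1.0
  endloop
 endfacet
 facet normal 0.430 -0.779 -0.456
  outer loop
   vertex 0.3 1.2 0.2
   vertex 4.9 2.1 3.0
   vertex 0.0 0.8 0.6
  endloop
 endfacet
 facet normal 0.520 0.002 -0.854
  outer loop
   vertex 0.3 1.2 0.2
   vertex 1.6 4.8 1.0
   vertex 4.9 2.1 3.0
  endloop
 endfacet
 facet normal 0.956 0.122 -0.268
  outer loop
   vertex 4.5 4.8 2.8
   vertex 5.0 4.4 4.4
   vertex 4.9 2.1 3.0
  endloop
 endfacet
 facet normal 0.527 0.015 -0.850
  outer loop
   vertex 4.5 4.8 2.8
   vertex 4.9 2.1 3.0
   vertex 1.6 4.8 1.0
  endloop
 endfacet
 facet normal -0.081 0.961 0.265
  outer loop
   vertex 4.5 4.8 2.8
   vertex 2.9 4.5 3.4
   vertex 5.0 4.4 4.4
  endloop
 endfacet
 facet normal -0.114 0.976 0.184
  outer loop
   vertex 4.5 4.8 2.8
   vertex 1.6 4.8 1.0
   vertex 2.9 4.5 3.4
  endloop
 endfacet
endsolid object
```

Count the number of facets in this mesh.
14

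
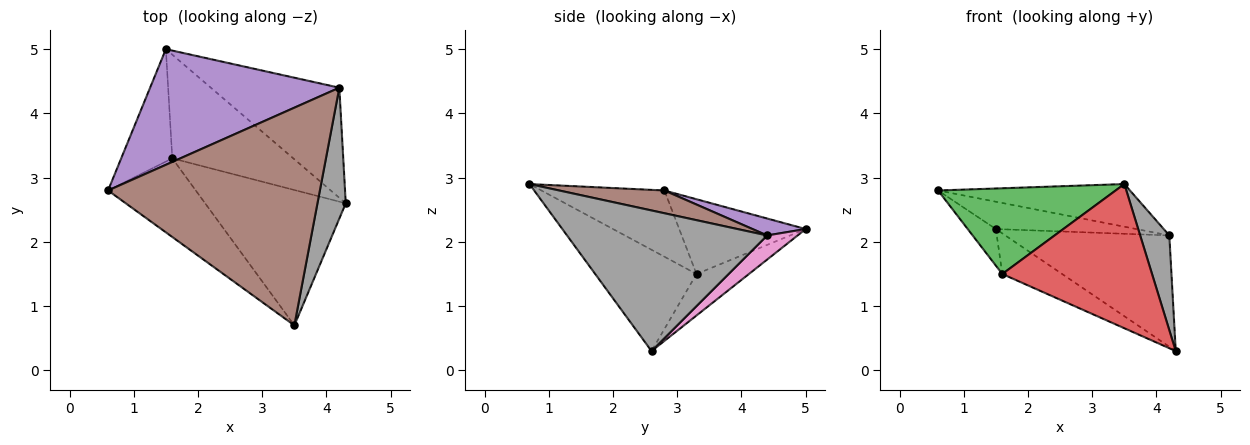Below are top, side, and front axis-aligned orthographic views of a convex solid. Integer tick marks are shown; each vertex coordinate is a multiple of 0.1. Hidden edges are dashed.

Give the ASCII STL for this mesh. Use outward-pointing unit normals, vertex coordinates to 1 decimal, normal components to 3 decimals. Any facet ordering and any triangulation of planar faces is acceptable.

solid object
 facet normal -0.812 0.181 -0.555
  outer loop
   vertex 1.6 3.3 1.5
   vertex 0.6 2.8 2.8
   vertex 1.5 5.0 2.2
  endloop
 endfacet
 facet normal -0.304 0.347 -0.887
  outer loop
   vertex 1.6 3.3 1.5
   vertex 1.5 5.0 2.2
   vertex 4.3 2.6 0.3
  endloop
 endfacet
 facet normal -0.455 -0.656 -0.602
  outer loop
   vertex 1.6 3.3 1.5
   vertex 3.5 0.7 2.9
   vertex 0.6 2.8 2.8
  endloop
 endfacet
 facet normal -0.442 -0.654 -0.614
  outer loop
   vertex 1.6 3.3 1.5
   vertex 4.3 2.6 0.3
   vertex 3.5 0.7 2.9
  endloop
 endfacet
 facet normal 0.087 0.229 0.970
  outer loop
   vertex 4.2 4.4 2.1
   vertex 1.5 5.0 2.2
   vertex 0.6 2.8 2.8
  endloop
 endfacet
 facet normal 0.105 0.191 0.976
  outer loop
   vertex 4.2 4.4 2.1
   vertex 0.6 2.8 2.8
   vertex 3.5 0.7 2.9
  endloop
 endfacet
 facet normal 0.131 0.705 -0.697
  outer loop
   vertex 4.2 4.4 2.1
   vertex 4.3 2.6 0.3
   vertex 1.5 5.0 2.2
  endloop
 endfacet
 facet normal 0.970 -0.141 0.195
  outer loop
   vertex 4.2 4.4 2.1
   vertex 3.5 0.7 2.9
   vertex 4.3 2.6 0.3
  endloop
 endfacet
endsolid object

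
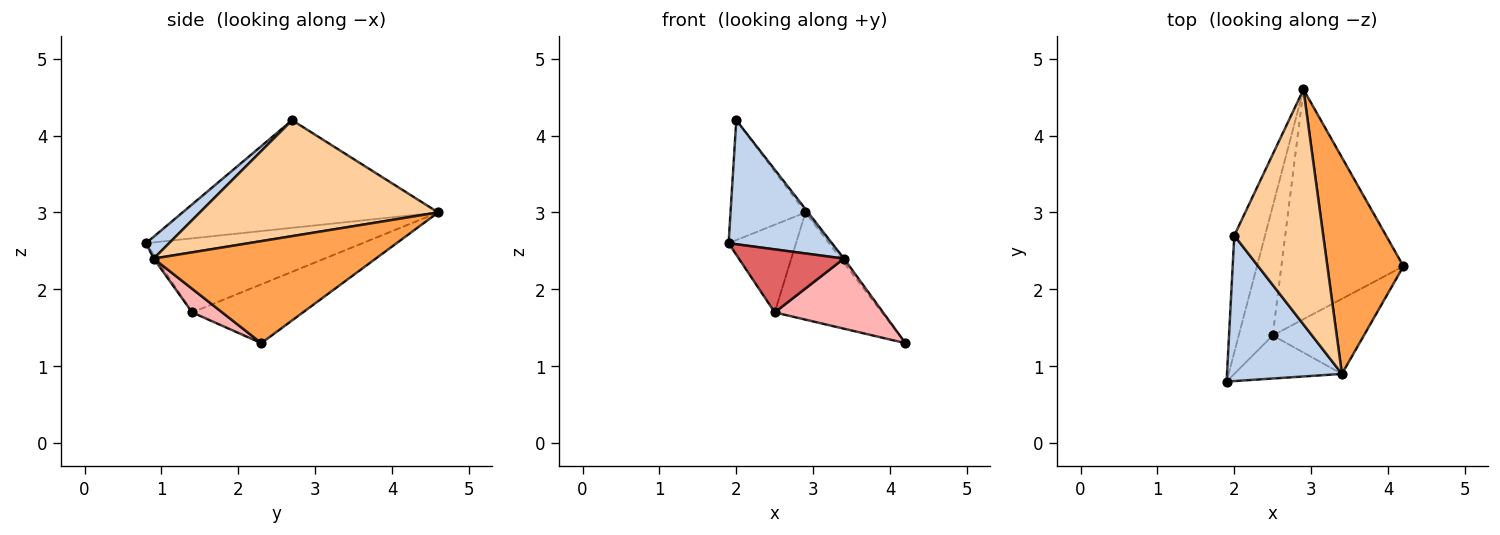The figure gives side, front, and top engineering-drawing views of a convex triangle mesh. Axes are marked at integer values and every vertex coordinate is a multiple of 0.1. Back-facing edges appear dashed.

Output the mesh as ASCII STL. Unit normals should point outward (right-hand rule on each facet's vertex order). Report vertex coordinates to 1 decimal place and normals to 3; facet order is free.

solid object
 facet normal -0.925 0.271 -0.264
  outer loop
   vertex 2.0 2.7 4.2
   vertex 2.9 4.6 3.0
   vertex 1.9 0.8 2.6
  endloop
 endfacet
 facet normal 0.143 -0.642 0.753
  outer loop
   vertex 3.4 0.9 2.4
   vertex 2.0 2.7 4.2
   vertex 1.9 0.8 2.6
  endloop
 endfacet
 facet normal 0.802 0.011 0.598
  outer loop
   vertex 3.4 0.9 2.4
   vertex 4.2 2.3 1.3
   vertex 2.9 4.6 3.0
  endloop
 endfacet
 facet normal 0.793 0.009 0.609
  outer loop
   vertex 3.4 0.9 2.4
   vertex 2.9 4.6 3.0
   vertex 2.0 2.7 4.2
  endloop
 endfacet
 facet normal -0.874 0.272 -0.401
  outer loop
   vertex 2.5 1.4 1.7
   vertex 1.9 0.8 2.6
   vertex 2.9 4.6 3.0
  endloop
 endfacet
 facet normal -0.400 0.387 -0.830
  outer loop
   vertex 2.5 1.4 1.7
   vertex 2.9 4.6 3.0
   vertex 4.2 2.3 1.3
  endloop
 endfacet
 facet normal -0.020 -0.826 -0.564
  outer loop
   vertex 2.5 1.4 1.7
   vertex 3.4 0.9 2.4
   vertex 1.9 0.8 2.6
  endloop
 endfacet
 facet normal 0.186 -0.671 -0.718
  outer loop
   vertex 2.5 1.4 1.7
   vertex 4.2 2.3 1.3
   vertex 3.4 0.9 2.4
  endloop
 endfacet
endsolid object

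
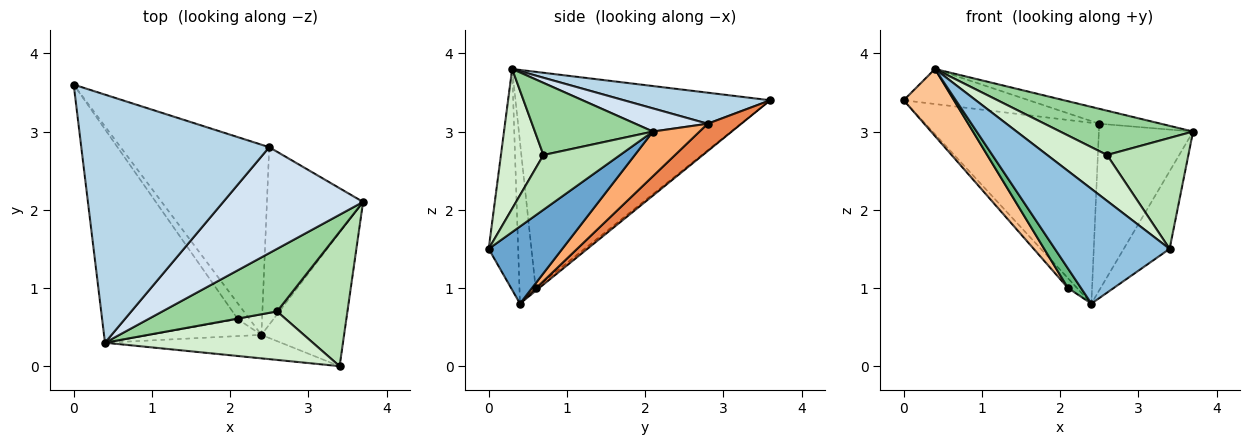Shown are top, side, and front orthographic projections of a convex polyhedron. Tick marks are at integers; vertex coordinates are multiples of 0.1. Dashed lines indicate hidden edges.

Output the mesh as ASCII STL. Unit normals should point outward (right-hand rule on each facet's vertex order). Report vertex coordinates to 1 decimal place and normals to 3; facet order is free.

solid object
 facet normal 0.628 0.391 -0.673
  outer loop
   vertex 3.4 0.0 1.5
   vertex 2.4 0.4 0.8
   vertex 3.7 2.1 3.0
  endloop
 endfacet
 facet normal -0.244 -0.950 -0.194
  outer loop
   vertex 3.4 0.0 1.5
   vertex 0.4 0.3 3.8
   vertex 2.4 0.4 0.8
  endloop
 endfacet
 facet normal 0.161 0.138 0.977
  outer loop
   vertex 2.5 2.8 3.1
   vertex 0.0 3.6 3.4
   vertex 0.4 0.3 3.8
  endloop
 endfacet
 facet normal 0.162 0.138 0.977
  outer loop
   vertex 2.5 2.8 3.1
   vertex 0.4 0.3 3.8
   vertex 3.7 2.1 3.0
  endloop
 endfacet
 facet normal 0.132 0.683 -0.718
  outer loop
   vertex 2.5 2.8 3.1
   vertex 2.4 0.4 0.8
   vertex 0.0 3.6 3.4
  endloop
 endfacet
 facet normal 0.321 0.648 -0.690
  outer loop
   vertex 2.5 2.8 3.1
   vertex 3.7 2.1 3.0
   vertex 2.4 0.4 0.8
  endloop
 endfacet
 facet normal -0.835 -0.165 -0.525
  outer loop
   vertex 2.1 0.6 1.0
   vertex 0.4 0.3 3.8
   vertex 0.0 3.6 3.4
  endloop
 endfacet
 facet normal -0.207 0.518 -0.830
  outer loop
   vertex 2.1 0.6 1.0
   vertex 0.0 3.6 3.4
   vertex 2.4 0.4 0.8
  endloop
 endfacet
 facet normal -0.685 -0.552 -0.475
  outer loop
   vertex 2.1 0.6 1.0
   vertex 2.4 0.4 0.8
   vertex 0.4 0.3 3.8
  endloop
 endfacet
 facet normal 0.457 -0.514 0.726
  outer loop
   vertex 2.6 0.7 2.7
   vertex 3.7 2.1 3.0
   vertex 0.4 0.3 3.8
  endloop
 endfacet
 facet normal 0.514 -0.546 0.661
  outer loop
   vertex 2.6 0.7 2.7
   vertex 3.4 0.0 1.5
   vertex 3.7 2.1 3.0
  endloop
 endfacet
 facet normal 0.439 -0.618 0.653
  outer loop
   vertex 2.6 0.7 2.7
   vertex 0.4 0.3 3.8
   vertex 3.4 0.0 1.5
  endloop
 endfacet
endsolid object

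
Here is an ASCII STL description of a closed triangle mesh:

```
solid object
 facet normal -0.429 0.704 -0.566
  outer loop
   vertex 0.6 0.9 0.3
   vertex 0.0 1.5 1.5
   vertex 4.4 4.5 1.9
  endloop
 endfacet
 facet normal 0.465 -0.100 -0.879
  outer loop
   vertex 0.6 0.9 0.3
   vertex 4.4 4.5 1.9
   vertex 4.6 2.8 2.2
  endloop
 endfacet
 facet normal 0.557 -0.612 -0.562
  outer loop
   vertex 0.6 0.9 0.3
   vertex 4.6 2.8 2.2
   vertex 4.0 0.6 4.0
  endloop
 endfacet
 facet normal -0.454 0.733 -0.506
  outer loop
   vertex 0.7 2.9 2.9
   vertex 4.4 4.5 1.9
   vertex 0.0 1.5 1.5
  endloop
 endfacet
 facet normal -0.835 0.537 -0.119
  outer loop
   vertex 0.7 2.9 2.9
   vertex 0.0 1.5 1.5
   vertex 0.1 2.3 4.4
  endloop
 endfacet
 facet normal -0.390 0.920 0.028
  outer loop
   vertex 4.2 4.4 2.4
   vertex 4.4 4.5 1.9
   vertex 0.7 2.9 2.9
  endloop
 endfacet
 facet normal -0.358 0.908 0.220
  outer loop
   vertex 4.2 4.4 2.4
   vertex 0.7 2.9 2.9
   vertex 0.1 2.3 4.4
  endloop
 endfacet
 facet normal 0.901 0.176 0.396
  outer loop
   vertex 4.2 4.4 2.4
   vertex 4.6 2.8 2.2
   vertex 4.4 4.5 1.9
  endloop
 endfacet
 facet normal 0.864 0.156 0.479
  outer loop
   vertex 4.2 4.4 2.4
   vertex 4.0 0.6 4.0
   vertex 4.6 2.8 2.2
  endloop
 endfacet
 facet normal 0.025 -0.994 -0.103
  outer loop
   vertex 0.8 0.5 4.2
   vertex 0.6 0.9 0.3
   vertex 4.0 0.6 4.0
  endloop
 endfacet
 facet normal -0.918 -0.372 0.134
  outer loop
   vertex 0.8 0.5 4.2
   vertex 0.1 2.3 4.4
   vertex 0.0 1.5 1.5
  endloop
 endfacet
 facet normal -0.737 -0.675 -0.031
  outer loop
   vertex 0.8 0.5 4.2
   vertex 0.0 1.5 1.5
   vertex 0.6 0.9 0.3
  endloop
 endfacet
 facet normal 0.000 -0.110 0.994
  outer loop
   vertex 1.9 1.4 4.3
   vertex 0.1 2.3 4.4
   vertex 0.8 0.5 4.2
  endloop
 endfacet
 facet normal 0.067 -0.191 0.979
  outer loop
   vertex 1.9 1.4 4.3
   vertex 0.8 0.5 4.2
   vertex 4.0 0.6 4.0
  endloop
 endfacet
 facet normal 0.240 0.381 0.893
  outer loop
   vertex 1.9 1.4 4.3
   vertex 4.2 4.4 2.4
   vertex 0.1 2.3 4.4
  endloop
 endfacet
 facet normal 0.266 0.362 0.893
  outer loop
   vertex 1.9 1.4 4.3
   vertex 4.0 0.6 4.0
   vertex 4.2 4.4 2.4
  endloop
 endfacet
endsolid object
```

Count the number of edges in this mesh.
24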